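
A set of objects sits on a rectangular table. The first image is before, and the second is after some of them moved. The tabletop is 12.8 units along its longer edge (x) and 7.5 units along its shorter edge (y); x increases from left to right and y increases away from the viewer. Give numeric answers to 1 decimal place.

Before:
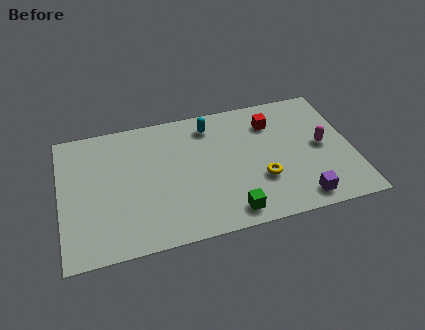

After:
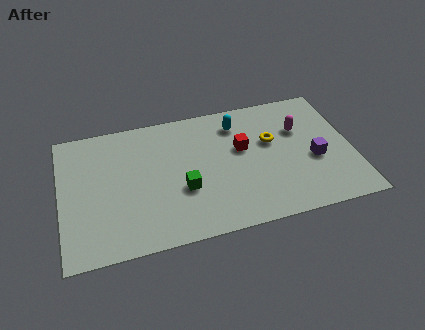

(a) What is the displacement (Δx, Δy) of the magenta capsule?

(-0.9, 1.2)

From the two frames, the magenta capsule sits at roughly (11.5, 3.8) before and (10.6, 5.0) after.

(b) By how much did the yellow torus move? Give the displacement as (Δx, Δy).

(0.6, 2.1)

The yellow torus started near (8.7, 2.5) and ended near (9.3, 4.6).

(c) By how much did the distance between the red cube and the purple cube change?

-1.4

Before: roughly 4.8 units apart; after: 3.4. That's 1.4 units closer together.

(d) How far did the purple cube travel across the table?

2.2

From (10.3, 1.0) to (11.1, 3.1), the purple cube covered √(0.8² + 2.1²) ≈ 2.2 units.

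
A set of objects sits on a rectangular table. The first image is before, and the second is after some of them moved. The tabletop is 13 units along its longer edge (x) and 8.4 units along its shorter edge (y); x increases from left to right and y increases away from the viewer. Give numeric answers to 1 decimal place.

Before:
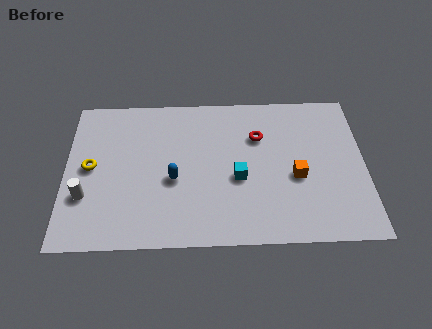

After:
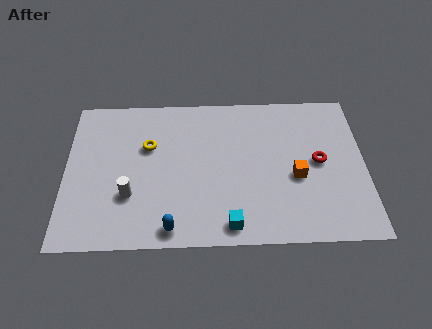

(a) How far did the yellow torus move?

2.7

The yellow torus moved from about (1.1, 4.3) to (3.6, 5.4), a distance of √(2.5² + 1.1²) ≈ 2.7.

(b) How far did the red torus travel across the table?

3.0

The red torus moved from about (8.4, 5.8) to (11.0, 4.3), a distance of √(2.6² + 1.5²) ≈ 3.0.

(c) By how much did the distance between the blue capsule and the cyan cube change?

-0.3

Before: roughly 2.8 units apart; after: 2.5. That's 0.3 units closer together.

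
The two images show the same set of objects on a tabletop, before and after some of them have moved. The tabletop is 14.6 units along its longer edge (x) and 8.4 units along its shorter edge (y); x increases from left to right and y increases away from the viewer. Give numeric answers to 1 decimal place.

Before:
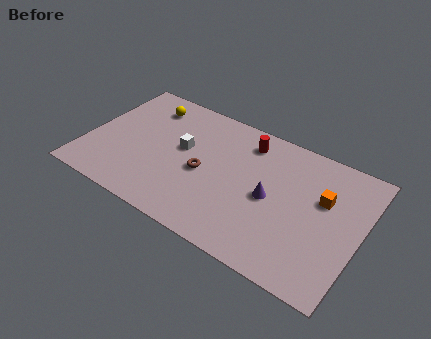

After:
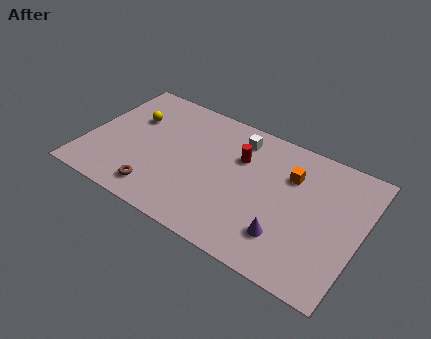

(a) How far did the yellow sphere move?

1.3

From (2.7, 6.8) to (2.1, 5.6), the yellow sphere covered √(0.6² + 1.2²) ≈ 1.3 units.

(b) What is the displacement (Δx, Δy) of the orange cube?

(-1.8, 0.6)

From the two frames, the orange cube sits at roughly (12.5, 5.3) before and (10.7, 5.9) after.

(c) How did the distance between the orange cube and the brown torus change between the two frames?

+1.5

Before: roughly 6.4 units apart; after: 7.9. That's 1.5 units further apart.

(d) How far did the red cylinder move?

1.2

The red cylinder was near (8.2, 6.9) before and (8.0, 5.7) after, so it travelled √(0.2² + 1.2²) ≈ 1.2 units.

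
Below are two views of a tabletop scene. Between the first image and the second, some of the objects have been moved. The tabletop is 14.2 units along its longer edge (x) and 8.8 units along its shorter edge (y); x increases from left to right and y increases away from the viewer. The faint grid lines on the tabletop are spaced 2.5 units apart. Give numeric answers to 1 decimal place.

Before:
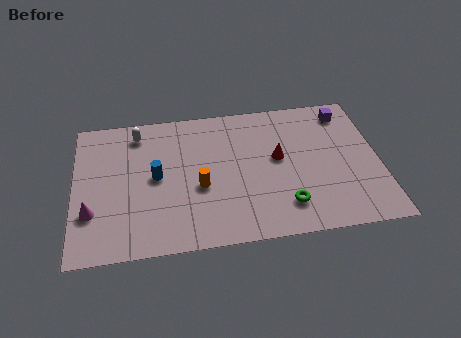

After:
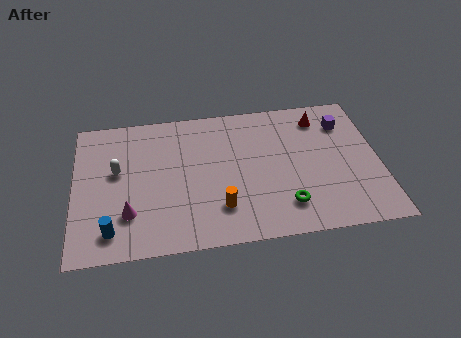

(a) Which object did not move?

the green torus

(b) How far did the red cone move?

3.1

From (9.5, 4.9) to (11.6, 7.2), the red cone covered √(2.1² + 2.3²) ≈ 3.1 units.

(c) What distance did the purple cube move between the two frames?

0.7

From (12.8, 7.4) to (12.7, 6.7), the purple cube covered √(0.1² + 0.7²) ≈ 0.7 units.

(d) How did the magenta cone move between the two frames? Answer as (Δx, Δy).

(1.7, -0.3)

The magenta cone was at about (0.8, 2.7) and moved to about (2.5, 2.4).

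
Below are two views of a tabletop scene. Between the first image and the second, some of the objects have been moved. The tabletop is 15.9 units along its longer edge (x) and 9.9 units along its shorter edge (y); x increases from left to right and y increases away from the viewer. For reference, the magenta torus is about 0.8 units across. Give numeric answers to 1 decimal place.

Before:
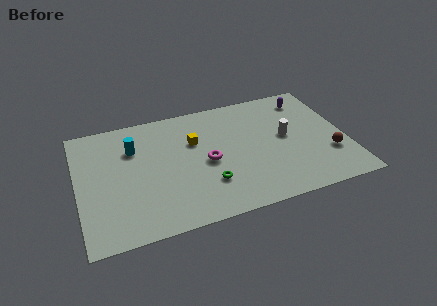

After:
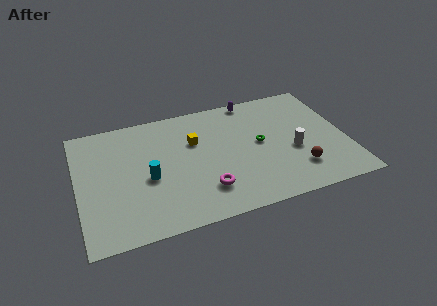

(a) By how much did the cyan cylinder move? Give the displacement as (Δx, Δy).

(0.7, -2.7)

From the two frames, the cyan cylinder sits at roughly (3.4, 7.0) before and (4.1, 4.3) after.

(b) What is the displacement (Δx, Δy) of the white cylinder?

(0.3, -1.3)

The white cylinder started near (12.4, 5.3) and ended near (12.7, 4.0).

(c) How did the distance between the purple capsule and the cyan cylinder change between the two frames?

-2.5

Before: roughly 10.7 units apart; after: 8.2. That's 2.5 units closer together.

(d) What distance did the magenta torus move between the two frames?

2.2

From (7.6, 4.6) to (7.3, 2.4), the magenta torus covered √(0.3² + 2.2²) ≈ 2.2 units.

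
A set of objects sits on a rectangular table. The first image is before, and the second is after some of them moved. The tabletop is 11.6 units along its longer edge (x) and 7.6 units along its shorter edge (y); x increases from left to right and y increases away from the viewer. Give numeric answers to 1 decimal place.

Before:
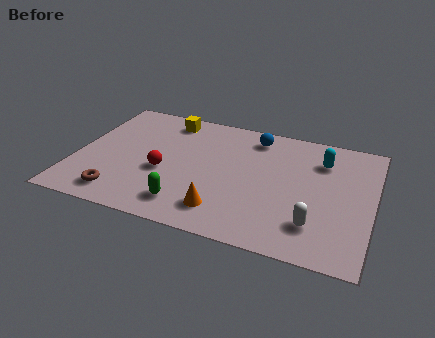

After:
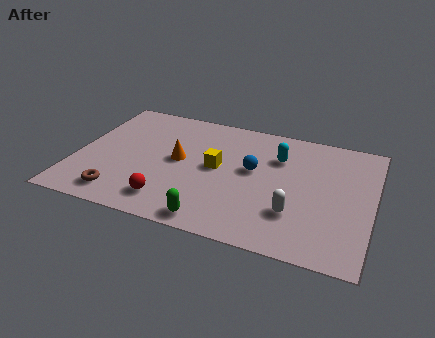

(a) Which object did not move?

the brown torus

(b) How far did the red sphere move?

1.7

The red sphere moved from about (3.5, 3.1) to (3.9, 1.4), a distance of √(0.4² + 1.7²) ≈ 1.7.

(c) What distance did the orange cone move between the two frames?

3.2

The orange cone was near (6.0, 1.5) before and (4.0, 4.0) after, so it travelled √(2.0² + 2.5²) ≈ 3.2 units.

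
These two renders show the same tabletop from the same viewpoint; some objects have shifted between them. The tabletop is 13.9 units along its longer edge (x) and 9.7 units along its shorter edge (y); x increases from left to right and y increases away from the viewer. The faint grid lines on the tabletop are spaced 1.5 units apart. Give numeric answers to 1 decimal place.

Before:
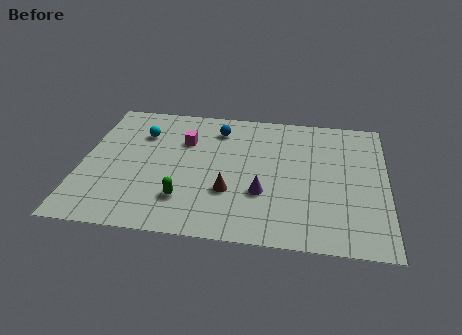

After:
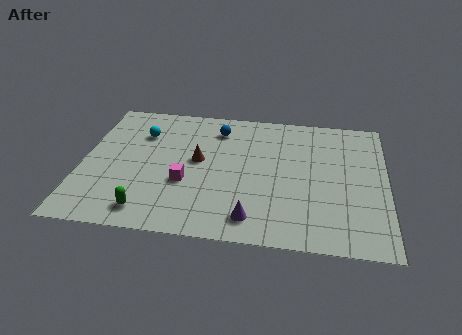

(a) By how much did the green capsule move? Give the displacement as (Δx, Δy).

(-1.6, -1.0)

From the two frames, the green capsule sits at roughly (4.8, 2.4) before and (3.2, 1.4) after.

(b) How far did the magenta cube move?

3.1

The magenta cube moved from about (4.6, 6.7) to (4.8, 3.6), a distance of √(0.2² + 3.1²) ≈ 3.1.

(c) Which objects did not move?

the blue sphere and the cyan sphere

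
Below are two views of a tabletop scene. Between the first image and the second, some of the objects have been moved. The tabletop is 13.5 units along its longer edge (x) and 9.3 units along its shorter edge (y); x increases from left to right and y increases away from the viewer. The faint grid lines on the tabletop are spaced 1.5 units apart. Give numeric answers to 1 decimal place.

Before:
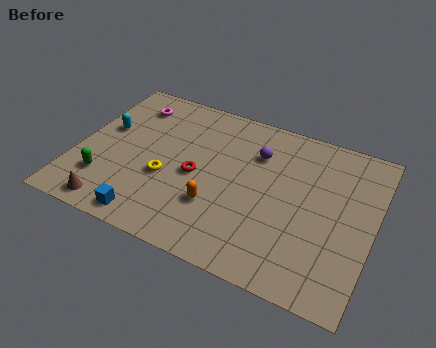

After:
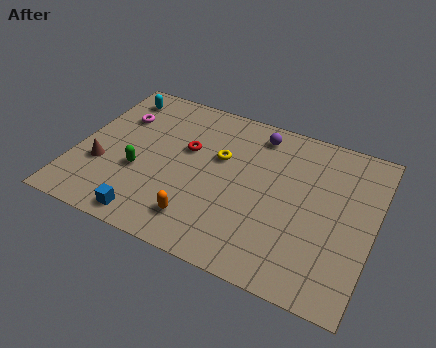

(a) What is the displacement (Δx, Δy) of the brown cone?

(-0.8, 2.2)

The brown cone started near (2.1, 1.0) and ended near (1.3, 3.2).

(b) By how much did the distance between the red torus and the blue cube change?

+1.1

They were about 3.7 units apart before and 4.8 after — 1.1 units further apart.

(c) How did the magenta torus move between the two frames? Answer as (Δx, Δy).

(-0.4, -1.0)

From the two frames, the magenta torus sits at roughly (2.0, 7.5) before and (1.6, 6.5) after.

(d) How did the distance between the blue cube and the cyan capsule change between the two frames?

+2.0

They were about 5.2 units apart before and 7.2 after — 2.0 units further apart.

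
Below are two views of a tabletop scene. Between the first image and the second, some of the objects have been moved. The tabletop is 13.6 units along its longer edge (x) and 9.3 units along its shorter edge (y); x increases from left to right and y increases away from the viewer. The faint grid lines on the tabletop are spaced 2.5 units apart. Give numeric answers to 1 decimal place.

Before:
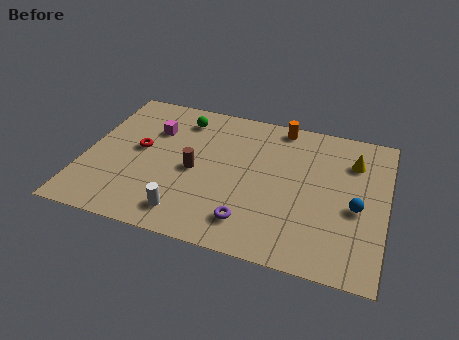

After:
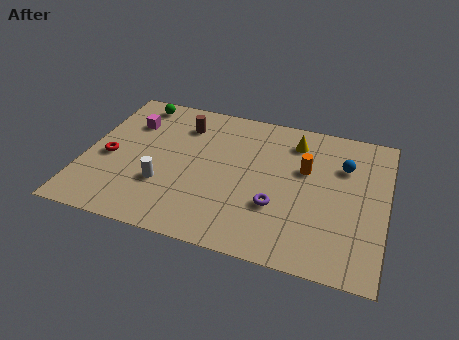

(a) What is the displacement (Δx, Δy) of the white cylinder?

(-1.2, 1.5)

The white cylinder was at about (4.9, 1.5) and moved to about (3.7, 3.0).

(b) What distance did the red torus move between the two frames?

1.6

From (2.4, 5.0) to (1.1, 4.1), the red torus covered √(1.3² + 0.9²) ≈ 1.6 units.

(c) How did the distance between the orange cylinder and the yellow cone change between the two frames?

-1.9

They were about 3.7 units apart before and 1.8 after — 1.9 units closer together.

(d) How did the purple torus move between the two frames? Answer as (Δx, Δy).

(1.1, 1.3)

The purple torus started near (7.7, 1.8) and ended near (8.8, 3.1).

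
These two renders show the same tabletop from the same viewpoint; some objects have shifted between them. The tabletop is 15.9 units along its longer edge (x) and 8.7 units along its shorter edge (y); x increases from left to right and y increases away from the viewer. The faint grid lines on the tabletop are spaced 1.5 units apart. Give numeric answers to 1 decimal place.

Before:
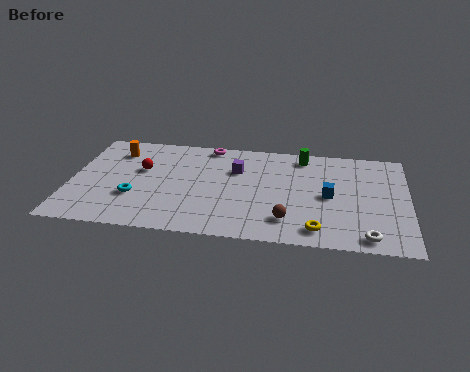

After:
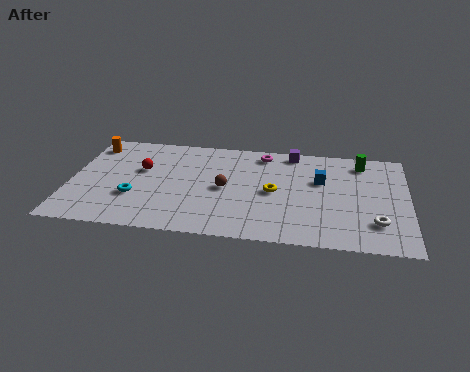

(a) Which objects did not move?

the red sphere and the cyan torus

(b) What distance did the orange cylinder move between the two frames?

1.3

The orange cylinder was near (2.0, 6.8) before and (0.8, 7.2) after, so it travelled √(1.2² + 0.4²) ≈ 1.3 units.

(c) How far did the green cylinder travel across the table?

2.8

The green cylinder was near (10.9, 7.5) before and (13.7, 7.3) after, so it travelled √(2.8² + 0.2²) ≈ 2.8 units.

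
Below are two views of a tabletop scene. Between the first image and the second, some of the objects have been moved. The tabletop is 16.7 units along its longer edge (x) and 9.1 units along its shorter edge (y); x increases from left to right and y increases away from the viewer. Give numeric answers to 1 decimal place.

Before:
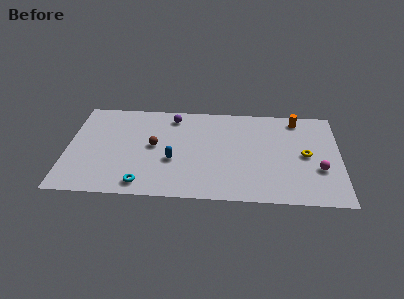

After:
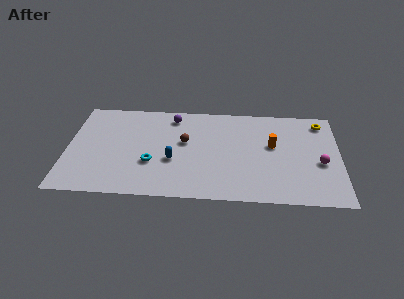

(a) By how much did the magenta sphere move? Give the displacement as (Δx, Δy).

(0.1, 0.6)

The magenta sphere was at about (15.4, 3.2) and moved to about (15.5, 3.8).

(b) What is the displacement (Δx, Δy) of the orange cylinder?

(-1.5, -2.6)

The orange cylinder started near (14.1, 7.9) and ended near (12.6, 5.3).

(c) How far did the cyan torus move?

2.1

The cyan torus moved from about (4.7, 1.2) to (5.2, 3.2), a distance of √(0.5² + 2.0²) ≈ 2.1.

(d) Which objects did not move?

the blue capsule and the purple sphere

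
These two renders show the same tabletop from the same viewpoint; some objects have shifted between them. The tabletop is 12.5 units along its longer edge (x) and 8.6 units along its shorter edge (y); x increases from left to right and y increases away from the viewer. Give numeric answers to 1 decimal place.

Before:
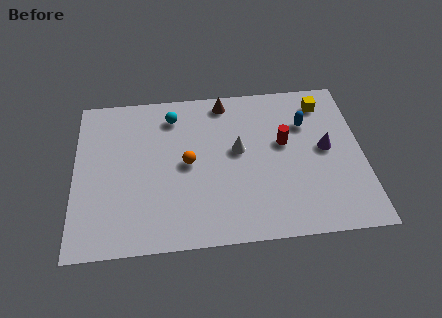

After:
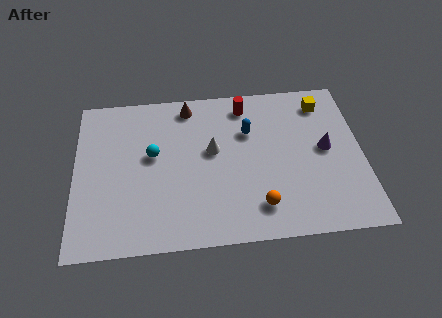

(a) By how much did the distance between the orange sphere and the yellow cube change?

-0.4

The distance was about 6.6 in the first image and 6.2 in the second, so they moved 0.4 units closer together.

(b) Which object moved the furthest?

the orange sphere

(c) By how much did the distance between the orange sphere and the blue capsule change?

-1.4

The distance was about 5.5 in the first image and 4.1 in the second, so they moved 1.4 units closer together.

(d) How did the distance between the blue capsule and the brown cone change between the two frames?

-0.7

Before: roughly 3.8 units apart; after: 3.1. That's 0.7 units closer together.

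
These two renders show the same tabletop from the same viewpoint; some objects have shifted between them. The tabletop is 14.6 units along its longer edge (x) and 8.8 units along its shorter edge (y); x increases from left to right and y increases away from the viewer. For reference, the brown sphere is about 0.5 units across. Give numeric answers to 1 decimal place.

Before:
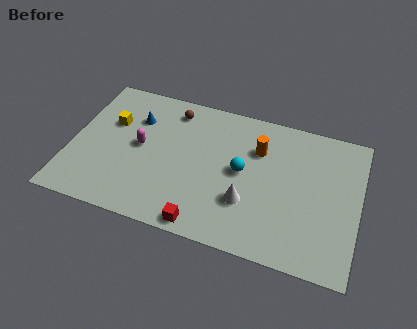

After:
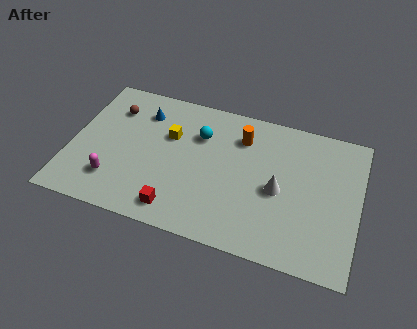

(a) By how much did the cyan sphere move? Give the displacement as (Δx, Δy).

(-2.3, 1.6)

From the two frames, the cyan sphere sits at roughly (8.7, 4.6) before and (6.4, 6.2) after.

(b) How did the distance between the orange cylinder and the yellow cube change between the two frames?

-3.8

They were about 7.5 units apart before and 3.7 after — 3.8 units closer together.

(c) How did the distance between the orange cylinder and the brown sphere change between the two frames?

+1.9

Before: roughly 4.7 units apart; after: 6.6. That's 1.9 units further apart.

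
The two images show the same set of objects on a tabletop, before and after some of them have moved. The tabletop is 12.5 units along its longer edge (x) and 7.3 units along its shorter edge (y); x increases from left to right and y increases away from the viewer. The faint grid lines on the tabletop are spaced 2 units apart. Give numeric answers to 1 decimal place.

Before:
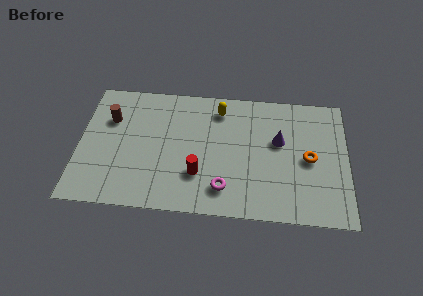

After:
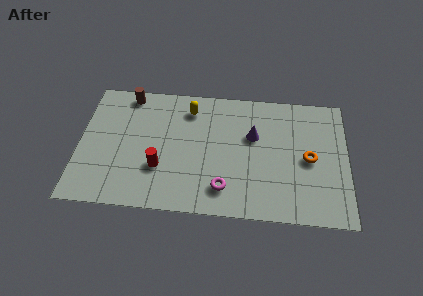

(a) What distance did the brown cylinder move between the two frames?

1.7

The brown cylinder was near (1.4, 5.0) before and (2.2, 6.5) after, so it travelled √(0.8² + 1.5²) ≈ 1.7 units.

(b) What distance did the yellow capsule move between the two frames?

1.4

From (6.5, 6.0) to (5.1, 5.9), the yellow capsule covered √(1.4² + 0.1²) ≈ 1.4 units.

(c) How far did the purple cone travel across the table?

1.2

The purple cone moved from about (9.3, 4.4) to (8.1, 4.6), a distance of √(1.2² + 0.2²) ≈ 1.2.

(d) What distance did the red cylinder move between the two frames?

1.8

The red cylinder was near (5.6, 2.2) before and (3.8, 2.4) after, so it travelled √(1.8² + 0.2²) ≈ 1.8 units.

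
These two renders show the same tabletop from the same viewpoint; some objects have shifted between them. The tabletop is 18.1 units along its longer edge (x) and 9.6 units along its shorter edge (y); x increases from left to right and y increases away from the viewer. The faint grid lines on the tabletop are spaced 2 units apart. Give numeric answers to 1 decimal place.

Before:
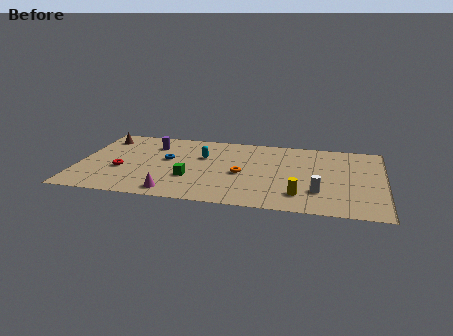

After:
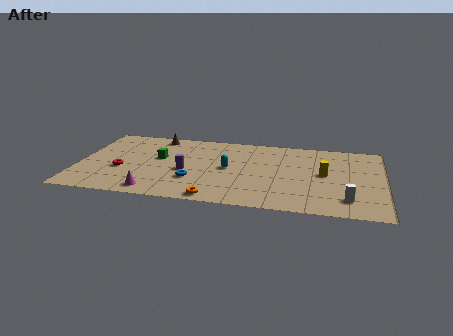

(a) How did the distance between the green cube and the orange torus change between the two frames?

+2.7

Before: roughly 3.2 units apart; after: 5.9. That's 2.7 units further apart.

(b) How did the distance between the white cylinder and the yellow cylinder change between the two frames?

+2.1

They were about 1.3 units apart before and 3.4 after — 2.1 units further apart.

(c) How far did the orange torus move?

3.7

The orange torus was near (9.7, 4.3) before and (8.3, 0.9) after, so it travelled √(1.4² + 3.4²) ≈ 3.7 units.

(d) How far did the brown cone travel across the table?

3.3

The brown cone moved from about (1.2, 7.8) to (4.4, 8.5), a distance of √(3.2² + 0.7²) ≈ 3.3.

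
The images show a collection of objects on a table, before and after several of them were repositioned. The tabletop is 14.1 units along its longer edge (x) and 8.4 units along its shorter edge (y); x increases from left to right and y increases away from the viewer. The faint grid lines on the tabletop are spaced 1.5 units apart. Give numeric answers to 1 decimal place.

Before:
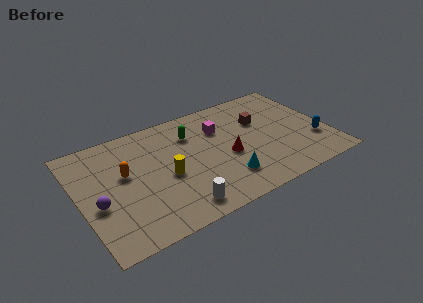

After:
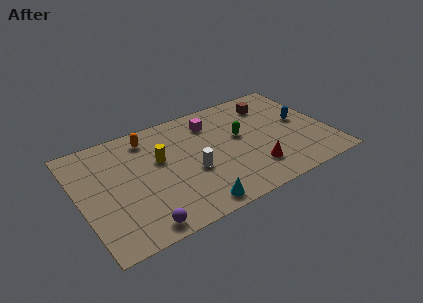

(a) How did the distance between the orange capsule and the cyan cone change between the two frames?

+0.3

The distance was about 6.0 in the first image and 6.3 in the second, so they moved 0.3 units further apart.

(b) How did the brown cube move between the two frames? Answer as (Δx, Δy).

(0.8, 1.1)

From the two frames, the brown cube sits at roughly (10.5, 5.5) before and (11.3, 6.6) after.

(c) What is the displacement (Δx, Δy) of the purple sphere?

(2.0, -2.5)

The purple sphere was at about (0.9, 3.4) and moved to about (2.9, 0.9).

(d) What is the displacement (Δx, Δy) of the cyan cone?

(-2.0, -1.1)

The cyan cone was at about (7.9, 2.0) and moved to about (5.9, 0.9).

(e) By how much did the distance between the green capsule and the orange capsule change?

+1.3

They were about 4.2 units apart before and 5.5 after — 1.3 units further apart.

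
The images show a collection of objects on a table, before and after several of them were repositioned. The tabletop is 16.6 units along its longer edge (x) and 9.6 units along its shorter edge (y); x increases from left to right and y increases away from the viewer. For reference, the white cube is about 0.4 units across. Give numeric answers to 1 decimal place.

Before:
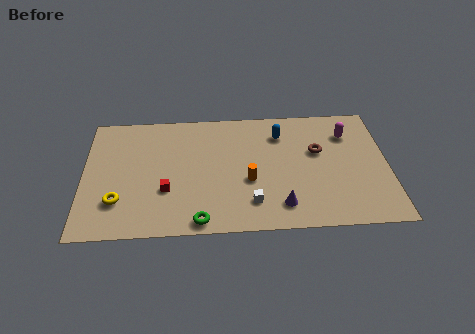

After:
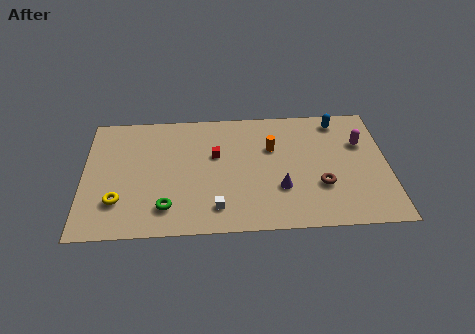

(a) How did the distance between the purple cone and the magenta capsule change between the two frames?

-1.0

Before: roughly 6.6 units apart; after: 5.6. That's 1.0 units closer together.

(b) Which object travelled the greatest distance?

the red cube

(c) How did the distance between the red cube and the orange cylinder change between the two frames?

-1.4

Before: roughly 4.5 units apart; after: 3.1. That's 1.4 units closer together.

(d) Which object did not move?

the yellow torus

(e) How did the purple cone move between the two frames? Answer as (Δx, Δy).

(0.0, 1.3)

The purple cone started near (10.7, 1.8) and ended near (10.7, 3.1).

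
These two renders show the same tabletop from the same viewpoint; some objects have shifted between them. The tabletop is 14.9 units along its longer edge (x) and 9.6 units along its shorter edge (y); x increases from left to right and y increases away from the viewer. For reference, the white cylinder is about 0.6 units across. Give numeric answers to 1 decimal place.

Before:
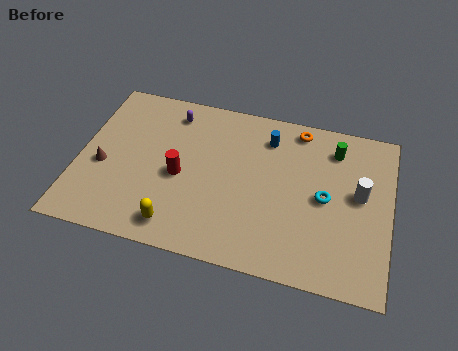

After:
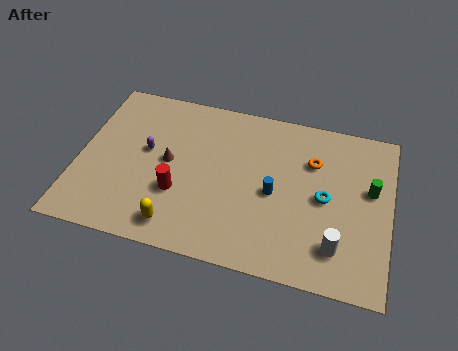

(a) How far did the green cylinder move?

2.7

The green cylinder moved from about (12.1, 7.7) to (13.9, 5.7), a distance of √(1.8² + 2.0²) ≈ 2.7.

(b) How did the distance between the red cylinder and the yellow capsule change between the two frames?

-1.0

They were about 2.9 units apart before and 1.9 after — 1.0 units closer together.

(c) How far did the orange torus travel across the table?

2.0

The orange torus moved from about (10.3, 8.5) to (11.1, 6.7), a distance of √(0.8² + 1.8²) ≈ 2.0.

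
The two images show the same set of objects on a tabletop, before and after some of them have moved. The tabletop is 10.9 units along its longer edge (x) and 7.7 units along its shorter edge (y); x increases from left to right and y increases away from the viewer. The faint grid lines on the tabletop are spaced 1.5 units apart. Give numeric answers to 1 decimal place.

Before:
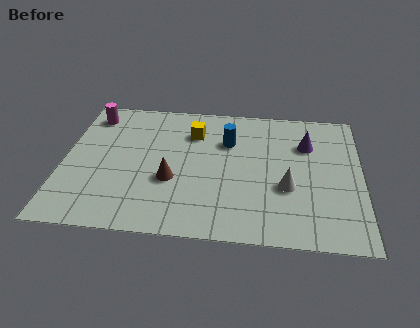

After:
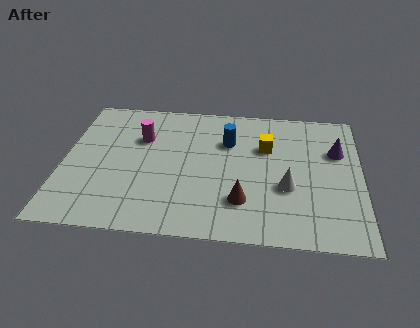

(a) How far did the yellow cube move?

2.8

The yellow cube was near (4.7, 5.7) before and (7.4, 5.1) after, so it travelled √(2.7² + 0.6²) ≈ 2.8 units.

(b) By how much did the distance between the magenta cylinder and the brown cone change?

+0.3

Before: roughly 4.7 units apart; after: 5.0. That's 0.3 units further apart.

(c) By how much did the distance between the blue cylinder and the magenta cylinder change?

-2.0

Before: roughly 5.2 units apart; after: 3.2. That's 2.0 units closer together.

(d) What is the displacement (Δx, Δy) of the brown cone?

(2.6, -0.9)

The brown cone started near (4.0, 2.9) and ended near (6.6, 2.0).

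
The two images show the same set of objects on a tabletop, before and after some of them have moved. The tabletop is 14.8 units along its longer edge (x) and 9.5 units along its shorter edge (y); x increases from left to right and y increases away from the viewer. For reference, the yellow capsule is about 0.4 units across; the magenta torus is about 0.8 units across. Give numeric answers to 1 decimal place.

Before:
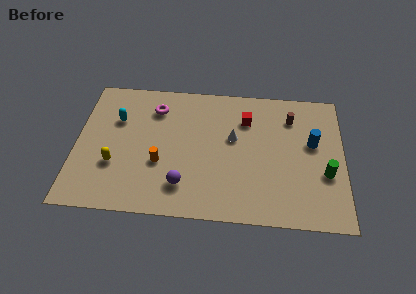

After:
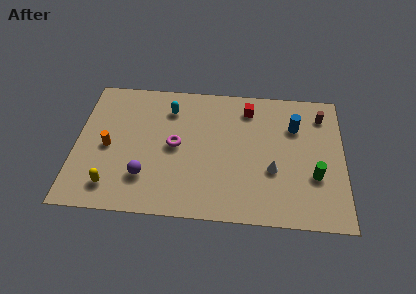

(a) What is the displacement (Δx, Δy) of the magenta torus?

(1.2, -2.6)

The magenta torus was at about (4.3, 7.4) and moved to about (5.5, 4.8).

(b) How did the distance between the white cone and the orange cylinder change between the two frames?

+4.6

Before: roughly 4.5 units apart; after: 9.1. That's 4.6 units further apart.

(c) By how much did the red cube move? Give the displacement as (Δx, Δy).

(0.1, 0.8)

From the two frames, the red cube sits at roughly (9.4, 7.0) before and (9.5, 7.8) after.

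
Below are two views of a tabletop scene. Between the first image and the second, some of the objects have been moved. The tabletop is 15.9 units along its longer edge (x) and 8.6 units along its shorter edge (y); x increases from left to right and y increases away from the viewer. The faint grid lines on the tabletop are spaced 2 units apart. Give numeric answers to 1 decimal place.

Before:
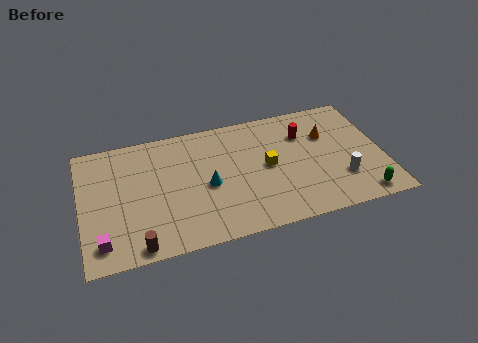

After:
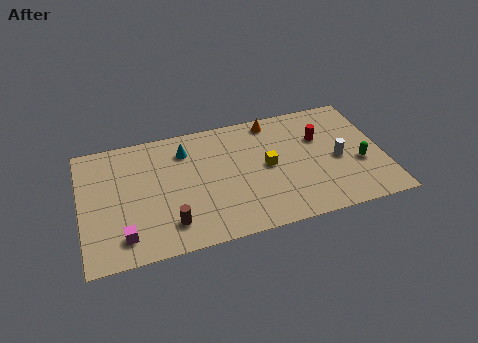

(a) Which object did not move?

the yellow cube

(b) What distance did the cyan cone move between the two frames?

3.0

The cyan cone moved from about (6.6, 3.9) to (5.6, 6.7), a distance of √(1.0² + 2.8²) ≈ 3.0.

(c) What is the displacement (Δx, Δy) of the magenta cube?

(1.1, 0.1)

The magenta cube was at about (1.0, 1.5) and moved to about (2.1, 1.6).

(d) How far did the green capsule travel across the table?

2.3

From (14.5, 1.0) to (14.6, 3.3), the green capsule covered √(0.1² + 2.3²) ≈ 2.3 units.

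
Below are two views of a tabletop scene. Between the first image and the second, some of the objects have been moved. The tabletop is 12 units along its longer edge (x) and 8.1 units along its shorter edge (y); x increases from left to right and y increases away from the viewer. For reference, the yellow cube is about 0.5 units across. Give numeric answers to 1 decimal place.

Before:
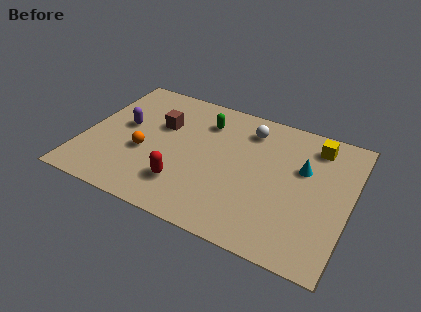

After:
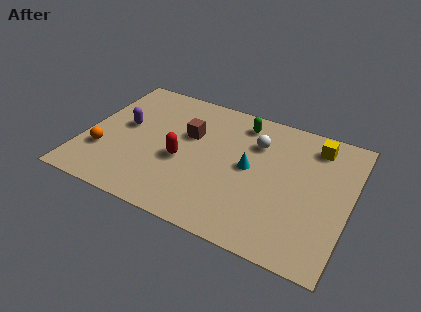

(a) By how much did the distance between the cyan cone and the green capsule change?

-2.0

The distance was about 4.7 in the first image and 2.7 in the second, so they moved 2.0 units closer together.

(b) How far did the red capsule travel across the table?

1.4

The red capsule moved from about (4.8, 2.0) to (4.5, 3.4), a distance of √(0.3² + 1.4²) ≈ 1.4.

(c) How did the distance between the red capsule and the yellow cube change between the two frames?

-0.6

The distance was about 7.2 in the first image and 6.6 in the second, so they moved 0.6 units closer together.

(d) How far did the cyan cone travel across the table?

2.5

The cyan cone was near (9.8, 5.1) before and (7.5, 4.2) after, so it travelled √(2.3² + 0.9²) ≈ 2.5 units.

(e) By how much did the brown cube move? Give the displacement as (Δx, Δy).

(1.3, -0.1)

From the two frames, the brown cube sits at roughly (3.3, 5.2) before and (4.6, 5.1) after.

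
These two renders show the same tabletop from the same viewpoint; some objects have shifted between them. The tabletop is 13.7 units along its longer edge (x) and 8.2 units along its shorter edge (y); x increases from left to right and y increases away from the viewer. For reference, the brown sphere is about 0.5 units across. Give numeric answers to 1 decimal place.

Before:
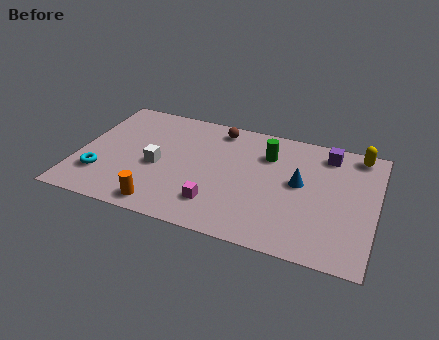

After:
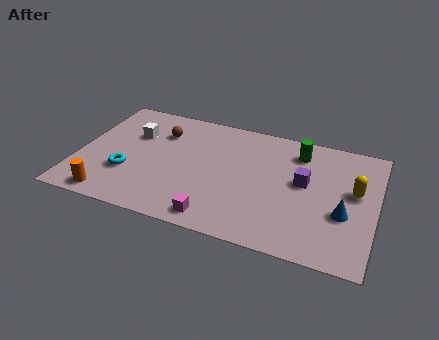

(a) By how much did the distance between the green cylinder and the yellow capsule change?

-1.0

The distance was about 4.3 in the first image and 3.3 in the second, so they moved 1.0 units closer together.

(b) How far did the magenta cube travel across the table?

0.9

The magenta cube was near (6.6, 1.9) before and (6.7, 1.0) after, so it travelled √(0.1² + 0.9²) ≈ 0.9 units.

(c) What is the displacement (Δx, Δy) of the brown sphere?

(-2.6, -1.1)

From the two frames, the brown sphere sits at roughly (6.2, 7.1) before and (3.6, 6.0) after.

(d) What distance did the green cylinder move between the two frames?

1.5

The green cylinder moved from about (8.6, 6.0) to (10.0, 6.6), a distance of √(1.4² + 0.6²) ≈ 1.5.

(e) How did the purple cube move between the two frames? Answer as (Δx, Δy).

(-0.9, -2.3)

The purple cube was at about (11.3, 6.9) and moved to about (10.4, 4.6).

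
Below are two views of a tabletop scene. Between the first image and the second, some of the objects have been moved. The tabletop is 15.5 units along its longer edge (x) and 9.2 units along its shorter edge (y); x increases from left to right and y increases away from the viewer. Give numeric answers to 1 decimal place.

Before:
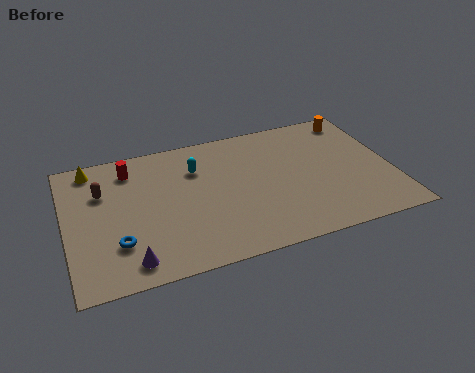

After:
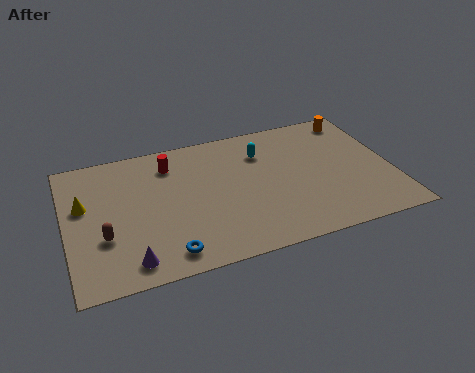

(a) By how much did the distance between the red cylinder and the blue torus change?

+1.0

Before: roughly 5.0 units apart; after: 6.0. That's 1.0 units further apart.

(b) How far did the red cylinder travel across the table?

1.9

From (3.2, 7.5) to (5.1, 7.3), the red cylinder covered √(1.9² + 0.2²) ≈ 1.9 units.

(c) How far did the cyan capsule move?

3.2

From (6.3, 6.6) to (9.5, 6.8), the cyan capsule covered √(3.2² + 0.2²) ≈ 3.2 units.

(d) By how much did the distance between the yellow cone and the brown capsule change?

+0.7

Before: roughly 1.8 units apart; after: 2.5. That's 0.7 units further apart.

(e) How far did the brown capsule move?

3.1

The brown capsule was near (1.8, 6.3) before and (1.7, 3.2) after, so it travelled √(0.1² + 3.1²) ≈ 3.1 units.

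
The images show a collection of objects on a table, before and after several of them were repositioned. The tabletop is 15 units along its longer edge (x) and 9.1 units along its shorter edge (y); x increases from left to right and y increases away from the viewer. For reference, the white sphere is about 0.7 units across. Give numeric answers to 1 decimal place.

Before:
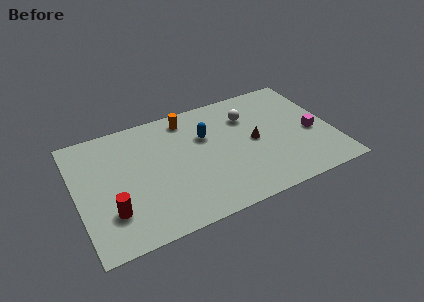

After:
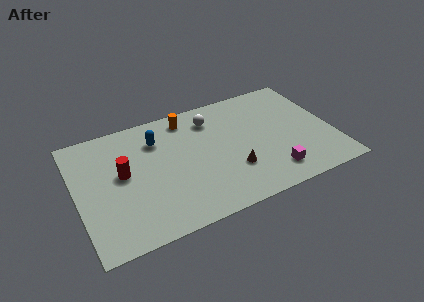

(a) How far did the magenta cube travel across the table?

3.5

The magenta cube moved from about (13.8, 3.9) to (11.1, 1.7), a distance of √(2.7² + 2.2²) ≈ 3.5.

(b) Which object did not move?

the orange cylinder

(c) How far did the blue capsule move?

2.9

From (7.7, 6.0) to (4.9, 6.8), the blue capsule covered √(2.8² + 0.8²) ≈ 2.9 units.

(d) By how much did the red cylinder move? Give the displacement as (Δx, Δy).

(0.9, 2.5)

The red cylinder was at about (1.8, 2.5) and moved to about (2.7, 5.0).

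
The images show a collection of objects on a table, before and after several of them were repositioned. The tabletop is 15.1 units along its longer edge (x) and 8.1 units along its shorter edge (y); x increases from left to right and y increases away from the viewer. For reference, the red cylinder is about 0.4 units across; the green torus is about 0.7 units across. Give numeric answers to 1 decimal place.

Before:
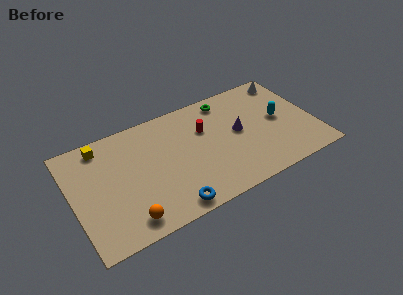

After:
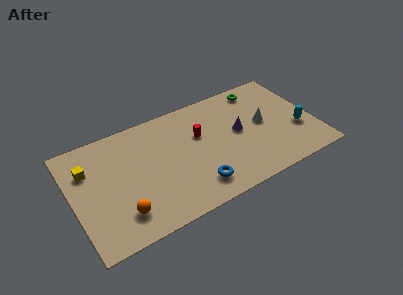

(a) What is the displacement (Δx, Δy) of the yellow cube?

(-1.0, -1.3)

The yellow cube started near (2.1, 7.0) and ended near (1.1, 5.7).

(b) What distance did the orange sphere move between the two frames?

0.7

The orange sphere moved from about (3.0, 1.2) to (2.7, 1.8), a distance of √(0.3² + 0.6²) ≈ 0.7.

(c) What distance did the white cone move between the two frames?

3.4

The white cone moved from about (14.0, 7.0) to (12.0, 4.3), a distance of √(2.0² + 2.7²) ≈ 3.4.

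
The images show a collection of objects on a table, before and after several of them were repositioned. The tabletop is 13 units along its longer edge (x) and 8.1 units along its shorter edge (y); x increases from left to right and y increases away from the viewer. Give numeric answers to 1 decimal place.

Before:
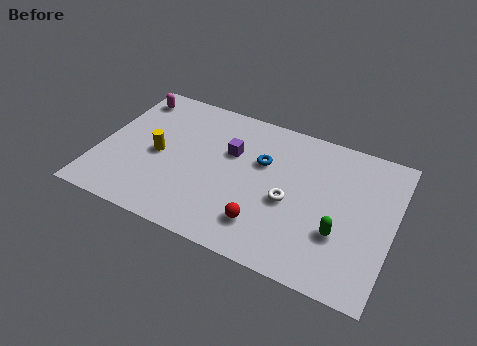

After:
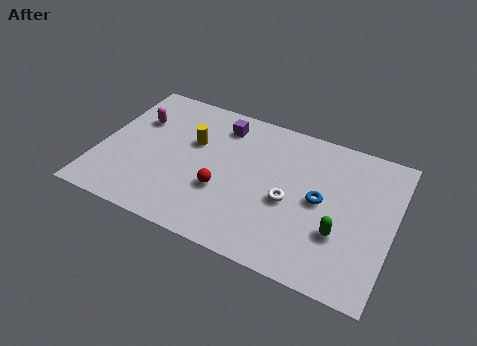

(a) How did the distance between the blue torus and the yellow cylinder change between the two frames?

+1.2

Before: roughly 4.7 units apart; after: 5.9. That's 1.2 units further apart.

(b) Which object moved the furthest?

the blue torus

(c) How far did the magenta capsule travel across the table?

1.4

The magenta capsule moved from about (0.9, 6.8) to (1.4, 5.5), a distance of √(0.5² + 1.3²) ≈ 1.4.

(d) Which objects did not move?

the green capsule and the white torus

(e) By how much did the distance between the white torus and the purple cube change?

+1.3

The distance was about 3.3 in the first image and 4.6 in the second, so they moved 1.3 units further apart.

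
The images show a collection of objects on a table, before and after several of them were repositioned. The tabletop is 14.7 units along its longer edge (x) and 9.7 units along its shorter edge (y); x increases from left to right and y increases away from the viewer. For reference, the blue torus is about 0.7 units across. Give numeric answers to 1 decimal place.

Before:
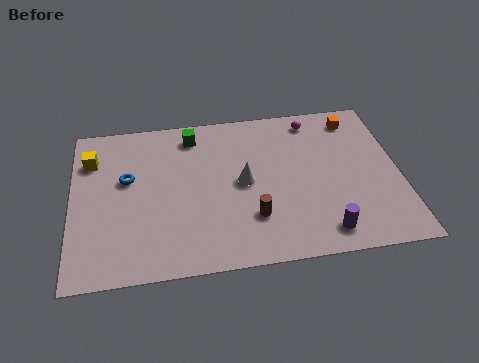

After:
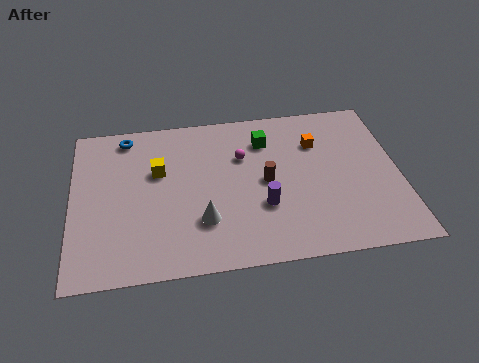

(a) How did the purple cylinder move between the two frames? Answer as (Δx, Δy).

(-2.6, 1.9)

From the two frames, the purple cylinder sits at roughly (11.1, 1.4) before and (8.5, 3.3) after.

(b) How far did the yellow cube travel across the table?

3.2

From (0.9, 7.2) to (3.9, 6.1), the yellow cube covered √(3.0² + 1.1²) ≈ 3.2 units.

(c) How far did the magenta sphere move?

3.8

The magenta sphere moved from about (11.0, 8.4) to (7.7, 6.5), a distance of √(3.3² + 1.9²) ≈ 3.8.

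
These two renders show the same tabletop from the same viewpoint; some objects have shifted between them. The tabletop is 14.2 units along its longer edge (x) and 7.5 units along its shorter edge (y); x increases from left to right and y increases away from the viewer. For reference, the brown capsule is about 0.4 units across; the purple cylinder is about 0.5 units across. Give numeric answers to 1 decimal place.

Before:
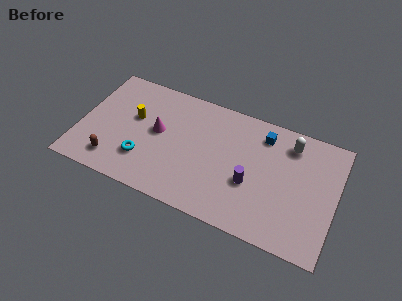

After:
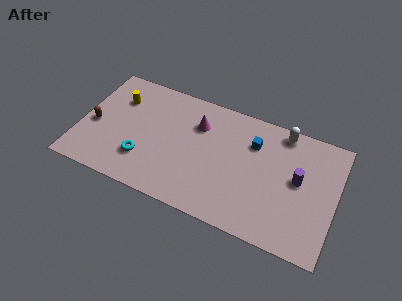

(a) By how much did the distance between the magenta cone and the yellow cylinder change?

+3.0

They were about 1.5 units apart before and 4.5 after — 3.0 units further apart.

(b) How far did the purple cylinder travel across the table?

2.8

From (9.6, 2.9) to (12.1, 4.1), the purple cylinder covered √(2.5² + 1.2²) ≈ 2.8 units.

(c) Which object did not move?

the cyan torus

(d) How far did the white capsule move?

0.8

The white capsule was near (11.5, 6.1) before and (11.0, 6.7) after, so it travelled √(0.5² + 0.6²) ≈ 0.8 units.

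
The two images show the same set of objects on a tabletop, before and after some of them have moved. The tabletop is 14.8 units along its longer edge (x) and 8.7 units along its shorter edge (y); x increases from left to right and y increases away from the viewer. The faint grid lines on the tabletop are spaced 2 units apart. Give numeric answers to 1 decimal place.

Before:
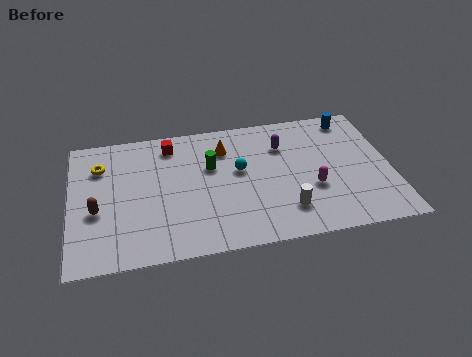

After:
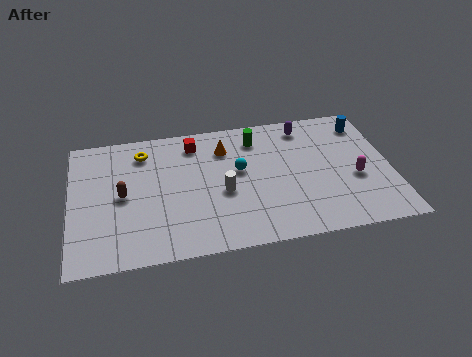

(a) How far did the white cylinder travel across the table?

3.3

The white cylinder moved from about (9.8, 2.0) to (7.0, 3.7), a distance of √(2.8² + 1.7²) ≈ 3.3.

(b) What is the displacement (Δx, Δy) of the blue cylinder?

(0.6, -0.5)

From the two frames, the blue cylinder sits at roughly (13.2, 7.6) before and (13.8, 7.1) after.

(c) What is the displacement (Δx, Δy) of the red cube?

(1.1, -0.1)

The red cube started near (4.7, 7.3) and ended near (5.8, 7.2).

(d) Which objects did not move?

the cyan sphere and the orange cone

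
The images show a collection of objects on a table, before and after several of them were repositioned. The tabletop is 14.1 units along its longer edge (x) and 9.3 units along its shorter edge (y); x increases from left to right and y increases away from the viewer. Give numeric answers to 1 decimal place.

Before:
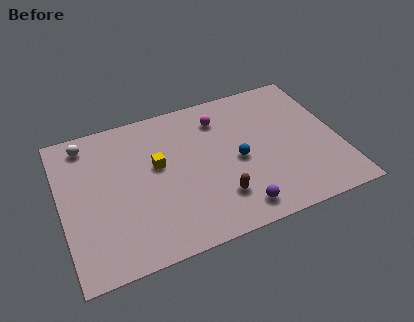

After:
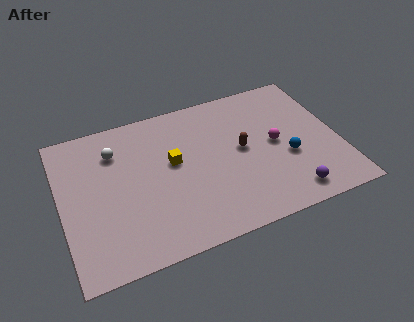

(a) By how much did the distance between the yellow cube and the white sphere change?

-1.0

The distance was about 4.3 in the first image and 3.3 in the second, so they moved 1.0 units closer together.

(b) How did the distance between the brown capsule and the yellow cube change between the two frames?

-0.7

They were about 4.2 units apart before and 3.5 after — 0.7 units closer together.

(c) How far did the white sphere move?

1.7

From (1.5, 8.0) to (2.9, 7.0), the white sphere covered √(1.4² + 1.0²) ≈ 1.7 units.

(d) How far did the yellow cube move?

0.8

From (4.9, 5.4) to (5.7, 5.3), the yellow cube covered √(0.8² + 0.1²) ≈ 0.8 units.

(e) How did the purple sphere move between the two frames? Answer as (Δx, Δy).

(2.7, 0.0)

The purple sphere started near (8.5, 1.3) and ended near (11.2, 1.3).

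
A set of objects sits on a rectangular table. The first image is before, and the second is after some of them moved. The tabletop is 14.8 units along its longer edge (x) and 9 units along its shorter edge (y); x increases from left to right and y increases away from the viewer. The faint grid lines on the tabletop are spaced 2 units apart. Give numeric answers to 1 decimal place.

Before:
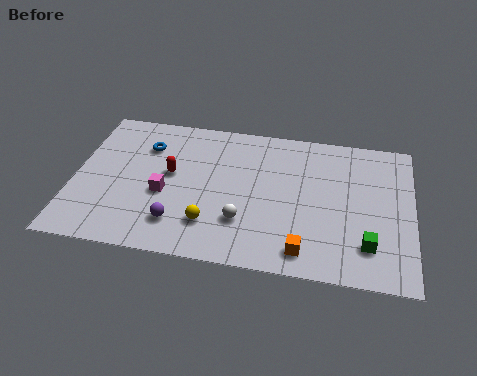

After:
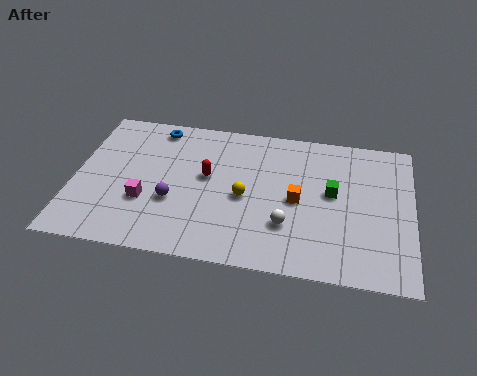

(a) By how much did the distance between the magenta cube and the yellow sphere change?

+1.8

The distance was about 2.6 in the first image and 4.4 in the second, so they moved 1.8 units further apart.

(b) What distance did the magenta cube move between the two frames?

1.0

The magenta cube was near (4.0, 3.7) before and (3.2, 3.1) after, so it travelled √(0.8² + 0.6²) ≈ 1.0 units.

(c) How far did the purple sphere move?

1.3

The purple sphere was near (4.7, 2.0) before and (4.4, 3.3) after, so it travelled √(0.3² + 1.3²) ≈ 1.3 units.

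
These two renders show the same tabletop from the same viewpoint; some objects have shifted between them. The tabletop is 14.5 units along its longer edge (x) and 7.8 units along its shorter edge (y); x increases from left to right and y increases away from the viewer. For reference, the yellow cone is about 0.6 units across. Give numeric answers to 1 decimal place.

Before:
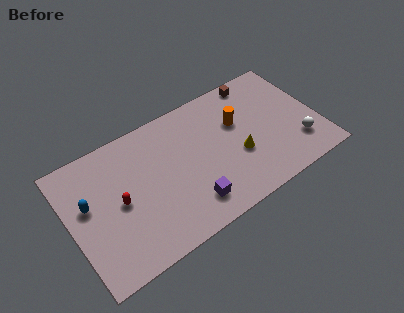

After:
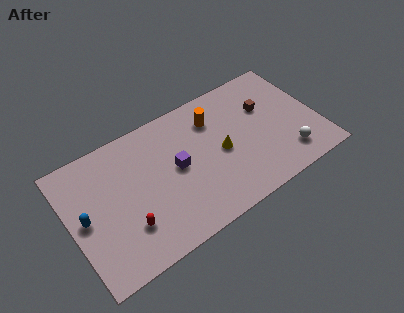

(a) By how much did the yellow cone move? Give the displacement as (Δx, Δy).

(-0.9, 0.7)

From the two frames, the yellow cone sits at roughly (9.7, 3.0) before and (8.8, 3.7) after.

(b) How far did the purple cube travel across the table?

2.5

The purple cube moved from about (6.6, 1.6) to (6.2, 4.1), a distance of √(0.4² + 2.5²) ≈ 2.5.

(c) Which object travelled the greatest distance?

the purple cube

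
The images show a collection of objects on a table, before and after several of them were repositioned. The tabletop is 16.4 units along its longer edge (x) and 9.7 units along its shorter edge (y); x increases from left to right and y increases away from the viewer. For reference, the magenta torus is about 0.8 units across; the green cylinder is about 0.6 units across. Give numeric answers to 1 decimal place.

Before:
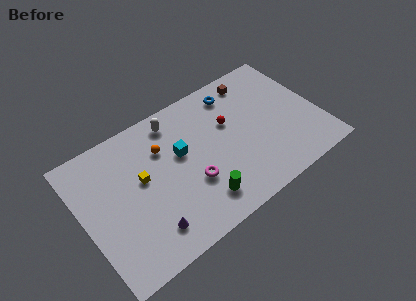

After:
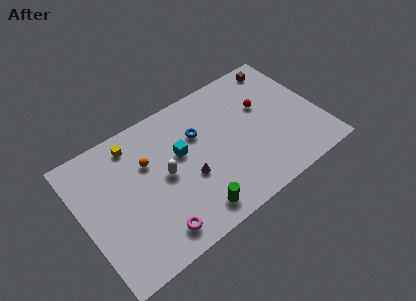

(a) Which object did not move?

the cyan cube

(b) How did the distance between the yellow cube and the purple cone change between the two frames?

+1.8

They were about 3.6 units apart before and 5.4 after — 1.8 units further apart.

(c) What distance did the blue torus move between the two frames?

3.3

The blue torus was near (11.2, 8.1) before and (8.3, 6.5) after, so it travelled √(2.9² + 1.6²) ≈ 3.3 units.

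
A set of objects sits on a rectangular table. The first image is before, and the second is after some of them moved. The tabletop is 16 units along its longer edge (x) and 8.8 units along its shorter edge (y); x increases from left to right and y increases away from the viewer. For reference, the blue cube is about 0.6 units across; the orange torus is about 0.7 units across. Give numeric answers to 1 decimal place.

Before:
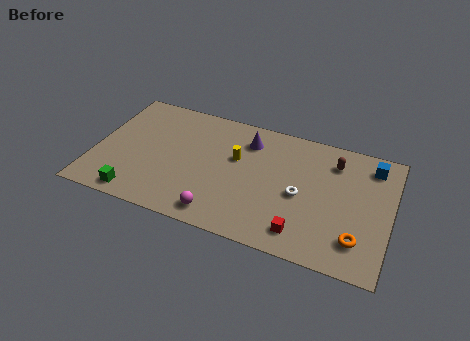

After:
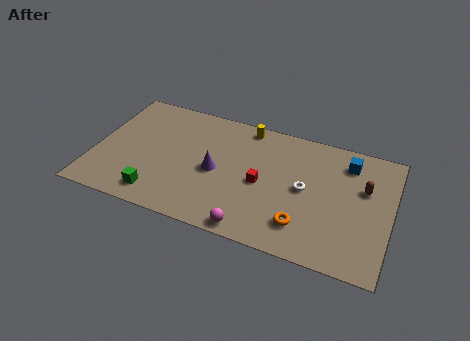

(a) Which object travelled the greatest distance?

the red cube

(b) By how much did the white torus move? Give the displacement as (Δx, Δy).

(0.2, 0.5)

From the two frames, the white torus sits at roughly (11.2, 4.0) before and (11.4, 4.5) after.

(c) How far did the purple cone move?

3.2

The purple cone moved from about (8.1, 6.9) to (6.6, 4.1), a distance of √(1.5² + 2.8²) ≈ 3.2.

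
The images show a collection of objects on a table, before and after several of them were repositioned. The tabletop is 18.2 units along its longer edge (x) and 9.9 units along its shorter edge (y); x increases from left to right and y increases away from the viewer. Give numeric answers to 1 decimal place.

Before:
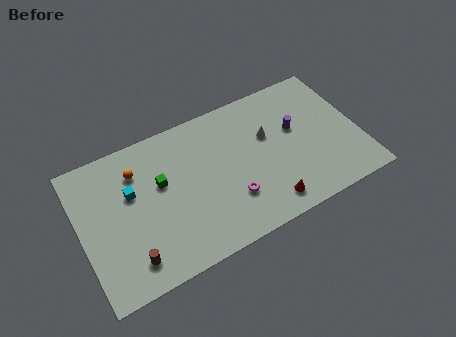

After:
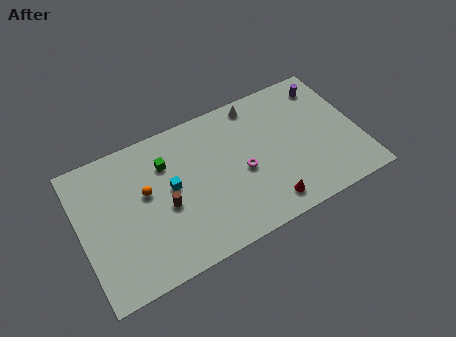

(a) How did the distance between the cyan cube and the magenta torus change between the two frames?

-2.2

The distance was about 6.9 in the first image and 4.7 in the second, so they moved 2.2 units closer together.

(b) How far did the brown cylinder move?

3.6

From (2.8, 1.8) to (5.4, 4.3), the brown cylinder covered √(2.6² + 2.5²) ≈ 3.6 units.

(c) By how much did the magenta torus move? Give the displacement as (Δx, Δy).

(1.0, 1.5)

From the two frames, the magenta torus sits at roughly (9.5, 2.9) before and (10.5, 4.4) after.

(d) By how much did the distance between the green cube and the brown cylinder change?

-2.0

Before: roughly 4.9 units apart; after: 2.9. That's 2.0 units closer together.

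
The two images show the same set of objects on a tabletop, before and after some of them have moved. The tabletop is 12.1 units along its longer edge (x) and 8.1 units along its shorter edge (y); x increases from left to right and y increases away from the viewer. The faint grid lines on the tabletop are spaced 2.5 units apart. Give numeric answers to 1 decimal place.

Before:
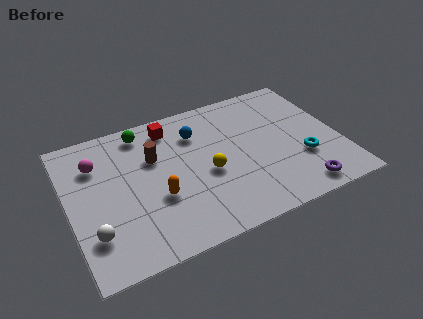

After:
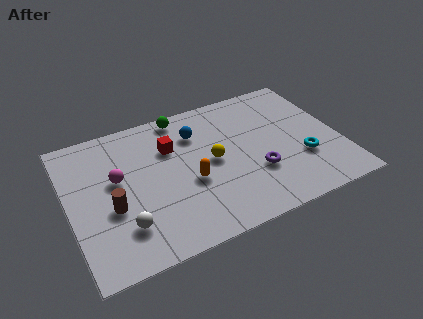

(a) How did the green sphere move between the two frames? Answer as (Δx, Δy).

(1.8, 0.3)

The green sphere was at about (3.6, 7.0) and moved to about (5.4, 7.3).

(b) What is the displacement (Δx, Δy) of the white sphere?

(1.3, -0.1)

The white sphere was at about (0.9, 2.1) and moved to about (2.2, 2.0).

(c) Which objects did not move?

the cyan torus and the blue sphere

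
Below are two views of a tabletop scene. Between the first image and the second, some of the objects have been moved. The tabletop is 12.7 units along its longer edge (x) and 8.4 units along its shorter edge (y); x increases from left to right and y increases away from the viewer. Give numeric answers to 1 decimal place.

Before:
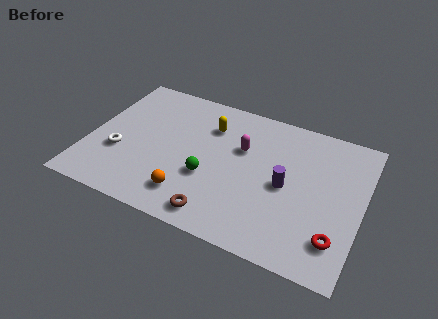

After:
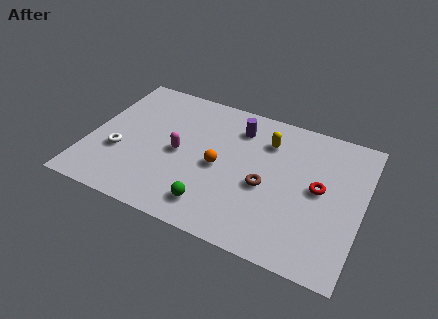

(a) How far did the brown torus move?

3.1

The brown torus was near (6.4, 1.1) before and (8.3, 3.6) after, so it travelled √(1.9² + 2.5²) ≈ 3.1 units.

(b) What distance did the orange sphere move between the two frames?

2.5

The orange sphere moved from about (5.0, 1.7) to (6.1, 3.9), a distance of √(1.1² + 2.2²) ≈ 2.5.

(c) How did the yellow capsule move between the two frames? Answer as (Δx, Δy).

(2.7, 0.1)

From the two frames, the yellow capsule sits at roughly (5.4, 6.2) before and (8.1, 6.3) after.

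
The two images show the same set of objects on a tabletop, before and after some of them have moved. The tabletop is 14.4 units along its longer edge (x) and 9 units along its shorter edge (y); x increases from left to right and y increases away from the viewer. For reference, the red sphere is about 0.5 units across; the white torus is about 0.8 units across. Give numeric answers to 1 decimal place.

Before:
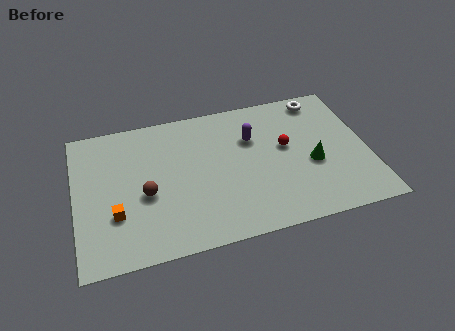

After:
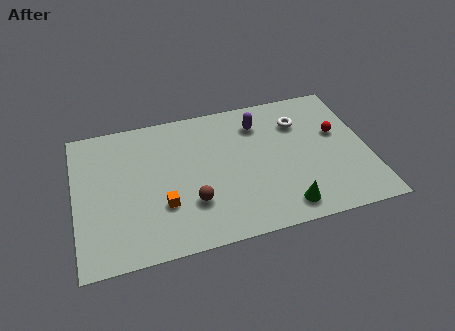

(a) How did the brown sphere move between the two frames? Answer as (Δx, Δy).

(2.2, -1.1)

The brown sphere started near (3.4, 3.8) and ended near (5.6, 2.7).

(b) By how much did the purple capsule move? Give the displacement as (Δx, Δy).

(0.4, 0.9)

The purple capsule started near (8.8, 6.1) and ended near (9.2, 7.0).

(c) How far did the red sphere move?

2.6

From (10.4, 5.1) to (13.0, 5.4), the red sphere covered √(2.6² + 0.3²) ≈ 2.6 units.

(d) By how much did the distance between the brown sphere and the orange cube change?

-0.3

They were about 1.7 units apart before and 1.4 after — 0.3 units closer together.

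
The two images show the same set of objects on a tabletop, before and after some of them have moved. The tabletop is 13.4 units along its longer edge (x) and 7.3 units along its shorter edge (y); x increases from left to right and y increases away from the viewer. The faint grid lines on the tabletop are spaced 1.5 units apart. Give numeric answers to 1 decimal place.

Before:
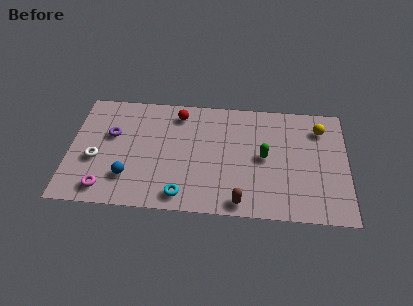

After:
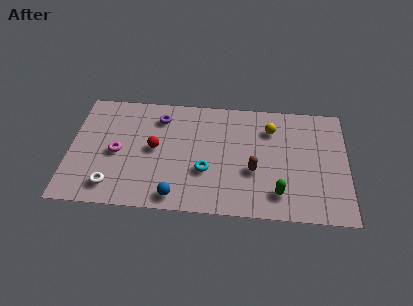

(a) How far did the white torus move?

1.8

The white torus moved from about (1.3, 2.9) to (2.1, 1.3), a distance of √(0.8² + 1.6²) ≈ 1.8.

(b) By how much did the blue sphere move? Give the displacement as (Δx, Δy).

(2.3, -1.0)

From the two frames, the blue sphere sits at roughly (2.9, 1.9) before and (5.2, 0.9) after.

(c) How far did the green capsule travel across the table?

2.3

From (9.4, 3.7) to (10.1, 1.5), the green capsule covered √(0.7² + 2.2²) ≈ 2.3 units.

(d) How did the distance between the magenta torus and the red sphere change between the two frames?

-4.2

Before: roughly 6.0 units apart; after: 1.8. That's 4.2 units closer together.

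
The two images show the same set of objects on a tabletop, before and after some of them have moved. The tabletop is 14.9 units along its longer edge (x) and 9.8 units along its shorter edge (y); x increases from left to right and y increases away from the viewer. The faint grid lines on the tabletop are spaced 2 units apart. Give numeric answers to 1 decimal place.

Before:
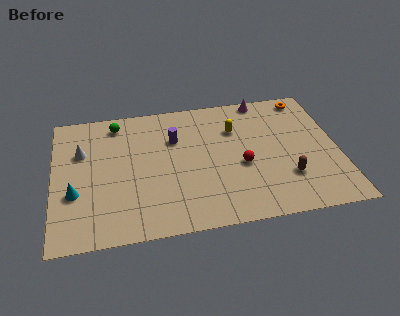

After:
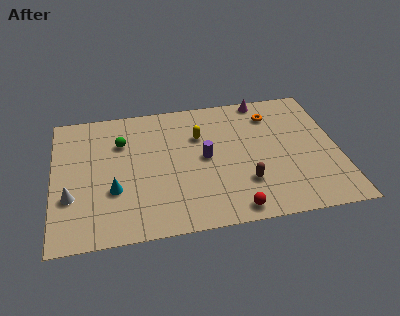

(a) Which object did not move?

the magenta cone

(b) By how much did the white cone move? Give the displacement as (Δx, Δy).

(-0.6, -3.2)

The white cone started near (1.5, 6.5) and ended near (0.9, 3.3).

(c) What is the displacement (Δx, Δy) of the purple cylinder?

(1.5, -1.7)

From the two frames, the purple cylinder sits at roughly (6.4, 6.7) before and (7.9, 5.0) after.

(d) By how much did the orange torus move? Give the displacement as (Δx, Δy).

(-1.9, -1.0)

From the two frames, the orange torus sits at roughly (13.5, 8.7) before and (11.6, 7.7) after.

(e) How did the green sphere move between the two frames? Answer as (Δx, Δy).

(0.2, -1.5)

The green sphere was at about (3.4, 8.4) and moved to about (3.6, 6.9).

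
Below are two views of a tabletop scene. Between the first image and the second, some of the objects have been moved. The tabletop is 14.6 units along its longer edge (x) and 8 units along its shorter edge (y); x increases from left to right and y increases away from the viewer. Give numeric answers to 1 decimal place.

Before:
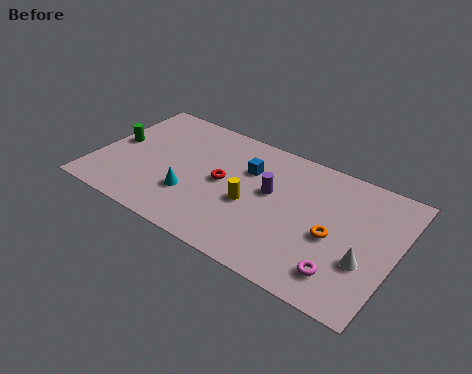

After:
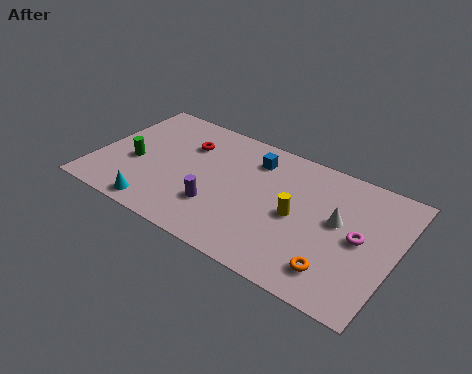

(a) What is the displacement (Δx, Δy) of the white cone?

(-1.5, 1.7)

From the two frames, the white cone sits at roughly (13.3, 2.8) before and (11.8, 4.5) after.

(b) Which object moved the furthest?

the purple cylinder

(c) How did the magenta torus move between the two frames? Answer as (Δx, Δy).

(0.5, 2.4)

The magenta torus started near (12.4, 1.6) and ended near (12.9, 4.0).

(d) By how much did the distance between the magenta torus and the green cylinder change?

-0.9

The distance was about 11.9 in the first image and 11.0 in the second, so they moved 0.9 units closer together.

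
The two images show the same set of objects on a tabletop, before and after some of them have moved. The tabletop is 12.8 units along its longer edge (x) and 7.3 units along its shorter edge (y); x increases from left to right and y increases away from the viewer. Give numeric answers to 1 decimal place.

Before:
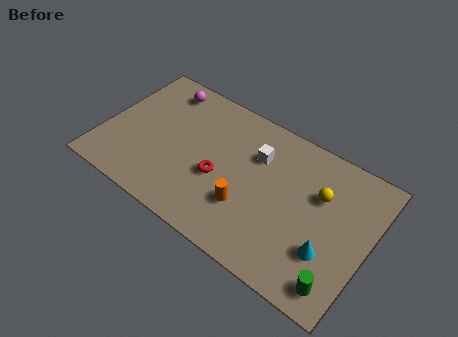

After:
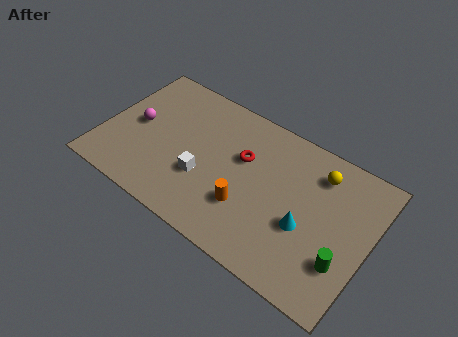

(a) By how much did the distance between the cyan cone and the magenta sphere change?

-1.2

Before: roughly 9.6 units apart; after: 8.4. That's 1.2 units closer together.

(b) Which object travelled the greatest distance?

the white cube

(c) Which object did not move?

the orange cylinder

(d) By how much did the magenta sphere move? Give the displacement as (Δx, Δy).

(-0.8, -2.5)

From the two frames, the magenta sphere sits at roughly (2.3, 6.2) before and (1.5, 3.7) after.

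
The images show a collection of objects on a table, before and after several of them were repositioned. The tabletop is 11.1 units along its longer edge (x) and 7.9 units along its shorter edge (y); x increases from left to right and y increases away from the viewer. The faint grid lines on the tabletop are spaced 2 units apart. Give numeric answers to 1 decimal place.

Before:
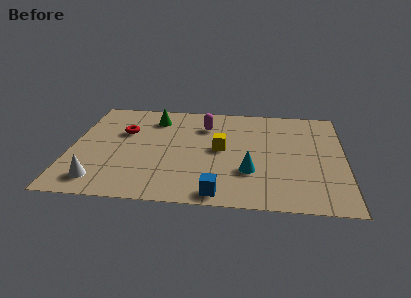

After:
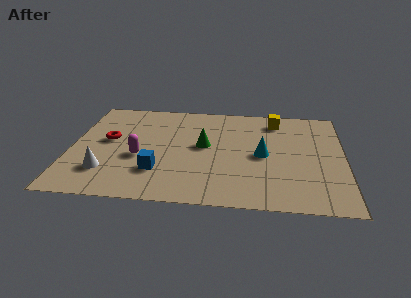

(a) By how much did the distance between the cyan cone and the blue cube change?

+2.4

The distance was about 2.1 in the first image and 4.5 in the second, so they moved 2.4 units further apart.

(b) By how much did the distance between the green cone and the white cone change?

-0.9

Before: roughly 5.4 units apart; after: 4.5. That's 0.9 units closer together.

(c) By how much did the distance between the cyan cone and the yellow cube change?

+0.8

Before: roughly 2.0 units apart; after: 2.8. That's 0.8 units further apart.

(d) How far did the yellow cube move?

3.3

The yellow cube was near (6.1, 4.1) before and (8.3, 6.6) after, so it travelled √(2.2² + 2.5²) ≈ 3.3 units.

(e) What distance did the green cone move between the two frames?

2.9

The green cone was near (3.3, 6.3) before and (5.4, 4.3) after, so it travelled √(2.1² + 2.0²) ≈ 2.9 units.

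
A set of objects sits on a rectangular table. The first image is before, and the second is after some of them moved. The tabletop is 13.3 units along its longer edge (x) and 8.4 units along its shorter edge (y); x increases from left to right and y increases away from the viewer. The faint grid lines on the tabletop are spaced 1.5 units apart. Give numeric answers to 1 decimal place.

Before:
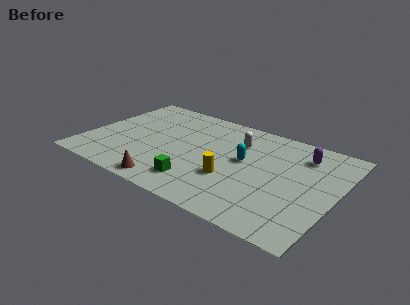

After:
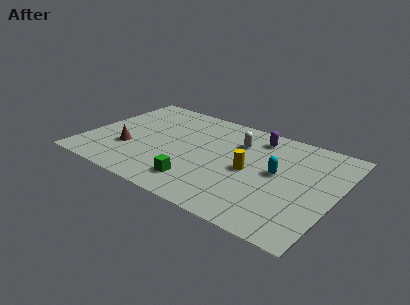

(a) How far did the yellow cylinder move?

1.4

The yellow cylinder was near (8.0, 2.9) before and (8.8, 4.0) after, so it travelled √(0.8² + 1.1²) ≈ 1.4 units.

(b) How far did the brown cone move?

3.2

The brown cone was near (5.0, 0.9) before and (2.4, 2.8) after, so it travelled √(2.6² + 1.9²) ≈ 3.2 units.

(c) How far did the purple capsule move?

2.5

The purple capsule moved from about (11.2, 6.6) to (8.7, 7.0), a distance of √(2.5² + 0.4²) ≈ 2.5.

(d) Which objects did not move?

the green cube and the white capsule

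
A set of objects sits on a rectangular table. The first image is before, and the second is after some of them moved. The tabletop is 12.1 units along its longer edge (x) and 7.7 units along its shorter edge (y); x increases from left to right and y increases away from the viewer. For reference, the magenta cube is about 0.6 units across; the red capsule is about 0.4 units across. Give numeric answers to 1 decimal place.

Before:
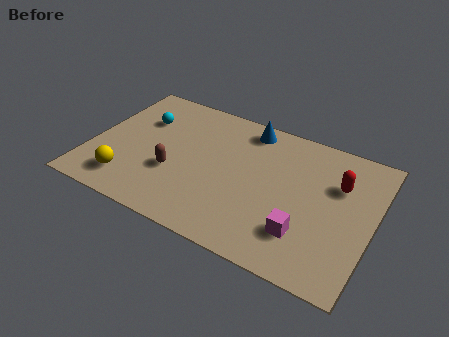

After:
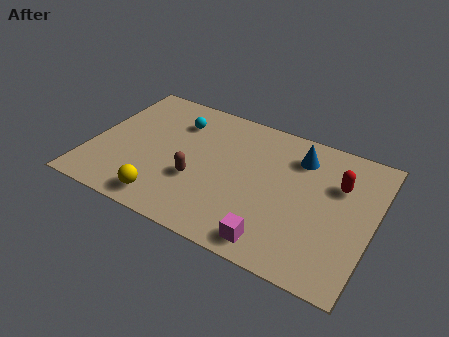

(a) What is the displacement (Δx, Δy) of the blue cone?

(2.3, -0.7)

From the two frames, the blue cone sits at roughly (6.4, 6.7) before and (8.7, 6.0) after.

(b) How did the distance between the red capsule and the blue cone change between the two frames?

-2.4

They were about 4.4 units apart before and 2.0 after — 2.4 units closer together.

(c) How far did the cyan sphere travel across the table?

1.6

The cyan sphere moved from about (1.9, 5.3) to (3.4, 5.8), a distance of √(1.5² + 0.5²) ≈ 1.6.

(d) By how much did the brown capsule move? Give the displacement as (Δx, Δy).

(1.0, 0.0)

From the two frames, the brown capsule sits at roughly (3.7, 2.8) before and (4.7, 2.8) after.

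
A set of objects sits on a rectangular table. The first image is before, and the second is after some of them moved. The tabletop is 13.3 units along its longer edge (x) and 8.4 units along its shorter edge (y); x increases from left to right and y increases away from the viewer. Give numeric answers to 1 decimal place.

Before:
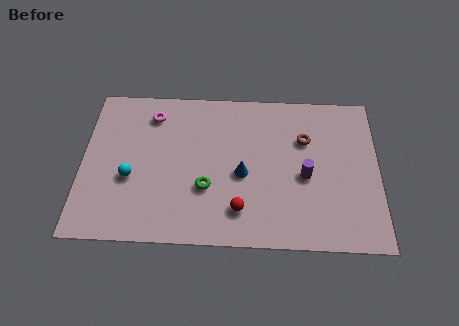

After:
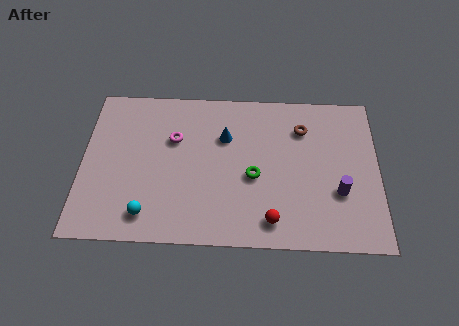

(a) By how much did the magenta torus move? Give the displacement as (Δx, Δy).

(1.0, -1.3)

The magenta torus was at about (3.1, 6.8) and moved to about (4.1, 5.5).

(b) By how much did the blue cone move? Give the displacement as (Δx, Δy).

(-0.8, 2.0)

From the two frames, the blue cone sits at roughly (7.2, 3.7) before and (6.4, 5.7) after.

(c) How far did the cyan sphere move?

2.1

The cyan sphere was near (2.2, 3.3) before and (3.0, 1.4) after, so it travelled √(0.8² + 1.9²) ≈ 2.1 units.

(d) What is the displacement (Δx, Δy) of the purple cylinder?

(1.5, -0.8)

The purple cylinder was at about (10.0, 3.7) and moved to about (11.5, 2.9).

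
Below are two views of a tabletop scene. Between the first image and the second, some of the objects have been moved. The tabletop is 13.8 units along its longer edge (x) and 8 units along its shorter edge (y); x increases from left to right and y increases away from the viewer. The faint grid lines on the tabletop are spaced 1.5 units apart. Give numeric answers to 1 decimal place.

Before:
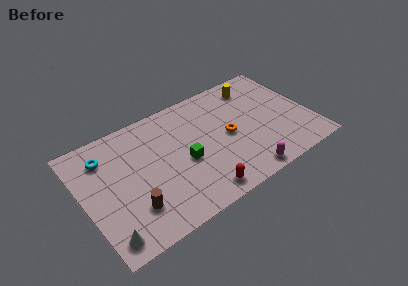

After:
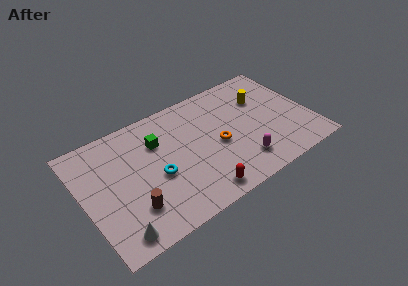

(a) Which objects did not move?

the brown cylinder and the red capsule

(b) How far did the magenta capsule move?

0.9

The magenta capsule was near (9.2, 0.8) before and (9.2, 1.7) after, so it travelled √(0.0² + 0.9²) ≈ 0.9 units.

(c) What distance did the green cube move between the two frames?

2.5

From (6.0, 3.5) to (4.7, 5.6), the green cube covered √(1.3² + 2.1²) ≈ 2.5 units.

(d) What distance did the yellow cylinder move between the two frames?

1.1

From (11.0, 6.6) to (11.2, 5.5), the yellow cylinder covered √(0.2² + 1.1²) ≈ 1.1 units.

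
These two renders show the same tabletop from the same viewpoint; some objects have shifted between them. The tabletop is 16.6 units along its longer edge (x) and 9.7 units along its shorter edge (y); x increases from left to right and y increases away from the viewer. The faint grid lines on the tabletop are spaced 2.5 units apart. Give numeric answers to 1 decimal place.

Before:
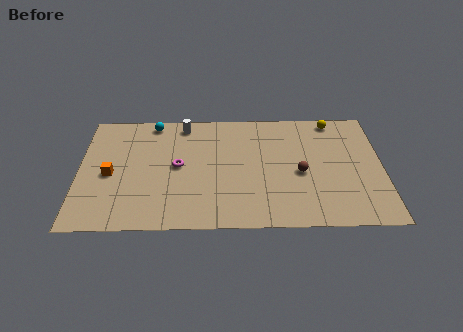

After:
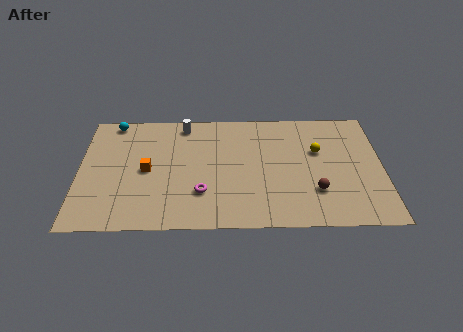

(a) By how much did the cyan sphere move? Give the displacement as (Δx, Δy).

(-2.2, 0.1)

The cyan sphere was at about (4.0, 8.7) and moved to about (1.8, 8.8).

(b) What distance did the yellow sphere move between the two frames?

2.8

The yellow sphere was near (14.0, 8.7) before and (13.1, 6.1) after, so it travelled √(0.9² + 2.6²) ≈ 2.8 units.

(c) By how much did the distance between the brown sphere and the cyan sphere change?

+3.4

Before: roughly 9.2 units apart; after: 12.6. That's 3.4 units further apart.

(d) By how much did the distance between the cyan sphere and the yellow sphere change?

+1.6

The distance was about 10.0 in the first image and 11.6 in the second, so they moved 1.6 units further apart.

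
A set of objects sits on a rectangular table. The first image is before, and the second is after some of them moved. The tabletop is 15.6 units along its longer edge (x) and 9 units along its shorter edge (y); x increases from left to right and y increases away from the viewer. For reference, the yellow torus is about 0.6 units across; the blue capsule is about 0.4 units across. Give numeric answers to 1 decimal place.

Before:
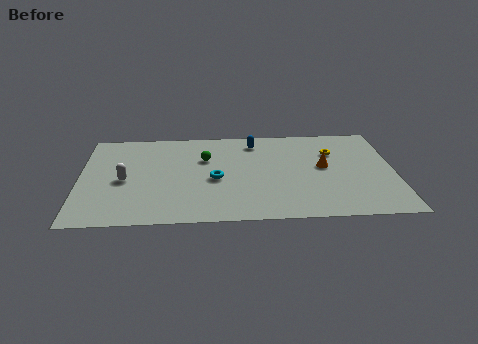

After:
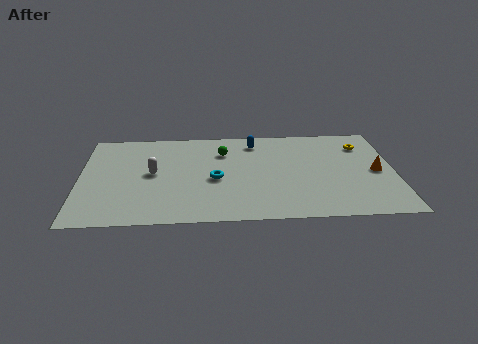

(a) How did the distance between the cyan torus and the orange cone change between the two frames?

+2.5

Before: roughly 5.5 units apart; after: 8.0. That's 2.5 units further apart.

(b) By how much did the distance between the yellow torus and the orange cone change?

+1.2

The distance was about 1.5 in the first image and 2.7 in the second, so they moved 1.2 units further apart.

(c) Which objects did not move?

the blue capsule and the cyan torus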